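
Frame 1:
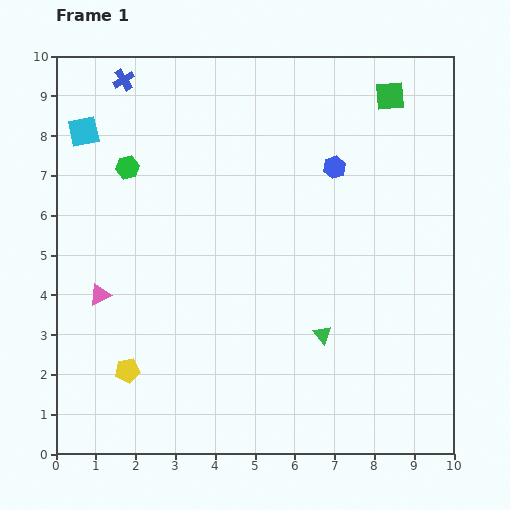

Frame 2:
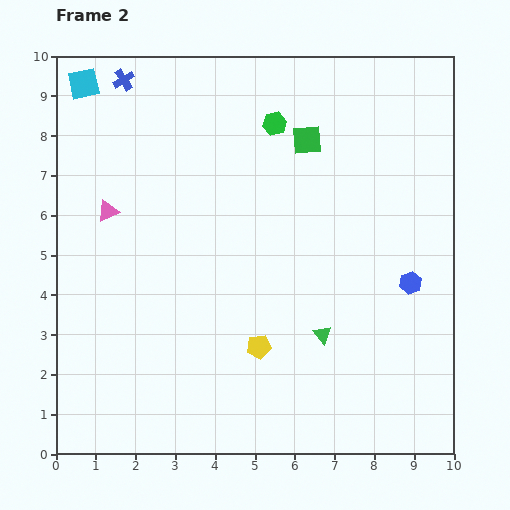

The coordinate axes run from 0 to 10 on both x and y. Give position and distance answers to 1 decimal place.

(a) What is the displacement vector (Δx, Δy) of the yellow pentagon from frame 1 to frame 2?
(3.3, 0.6)

The yellow pentagon was at (1.8, 2.1) in frame 1 and (5.1, 2.7) in frame 2.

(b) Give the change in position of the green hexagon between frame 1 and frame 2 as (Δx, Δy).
(3.7, 1.1)

The green hexagon was at (1.8, 7.2) in frame 1 and (5.5, 8.3) in frame 2.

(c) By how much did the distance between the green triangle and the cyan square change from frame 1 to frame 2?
+0.8

Distance in frame 1: 7.9. Distance in frame 2: 8.7.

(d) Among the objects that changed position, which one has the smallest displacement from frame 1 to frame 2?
the cyan square

(moved 1.2)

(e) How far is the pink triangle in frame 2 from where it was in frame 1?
2.1

The pink triangle moved from (1.1, 4.0) to (1.3, 6.1), a distance of √(0.2² + 2.1²) ≈ 2.1.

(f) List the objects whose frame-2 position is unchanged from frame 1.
the blue cross, the green triangle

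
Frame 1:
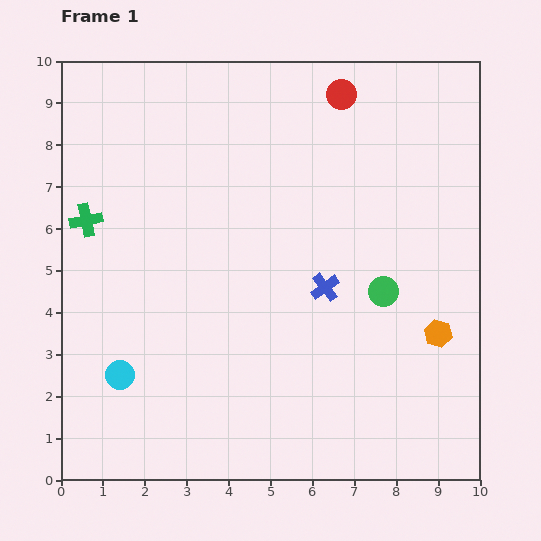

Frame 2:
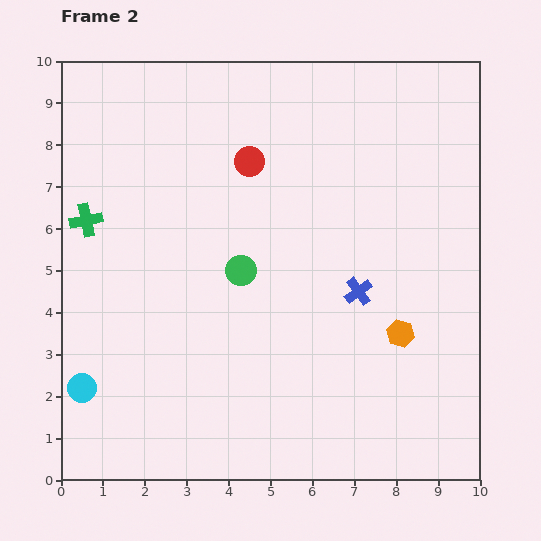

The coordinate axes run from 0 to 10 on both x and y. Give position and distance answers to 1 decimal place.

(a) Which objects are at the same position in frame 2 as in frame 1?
the green cross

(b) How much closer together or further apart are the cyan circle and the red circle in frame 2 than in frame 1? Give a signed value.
-1.8

Distance in frame 1: 8.5. Distance in frame 2: 6.7.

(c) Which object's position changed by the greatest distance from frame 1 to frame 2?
the green circle

(moved 3.4; next 2.7)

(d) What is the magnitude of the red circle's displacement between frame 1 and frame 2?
2.7

The red circle moved from (6.7, 9.2) to (4.5, 7.6), a distance of √(2.2² + 1.6²) ≈ 2.7.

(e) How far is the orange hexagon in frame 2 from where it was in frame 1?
0.9

The orange hexagon moved from (9.0, 3.5) to (8.1, 3.5), a distance of √(0.9² + 0.0²) ≈ 0.9.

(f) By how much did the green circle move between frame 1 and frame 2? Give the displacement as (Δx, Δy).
(-3.4, 0.5)

The green circle was at (7.7, 4.5) in frame 1 and (4.3, 5.0) in frame 2.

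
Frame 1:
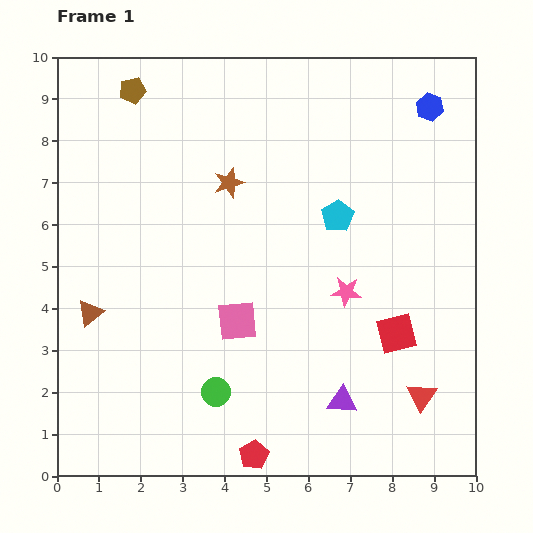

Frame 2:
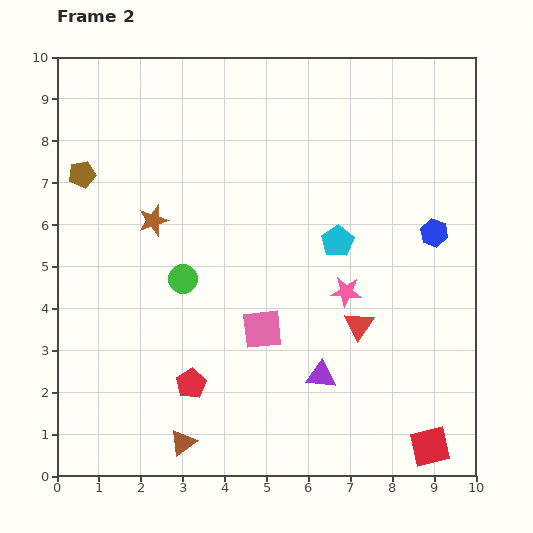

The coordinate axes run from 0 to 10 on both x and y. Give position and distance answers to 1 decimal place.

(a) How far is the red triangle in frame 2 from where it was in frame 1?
2.3

The red triangle moved from (8.7, 1.9) to (7.2, 3.6), a distance of √(1.5² + 1.7²) ≈ 2.3.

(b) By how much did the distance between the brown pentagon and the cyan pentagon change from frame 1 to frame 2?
+0.6

Distance in frame 1: 5.7. Distance in frame 2: 6.3.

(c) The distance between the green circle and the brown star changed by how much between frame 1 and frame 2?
-3.4

Distance in frame 1: 5.0. Distance in frame 2: 1.6.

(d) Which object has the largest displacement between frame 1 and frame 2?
the brown triangle

(moved 3.8; next 3.0)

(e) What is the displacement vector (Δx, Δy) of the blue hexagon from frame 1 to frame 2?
(0.1, -3.0)

The blue hexagon was at (8.9, 8.8) in frame 1 and (9.0, 5.8) in frame 2.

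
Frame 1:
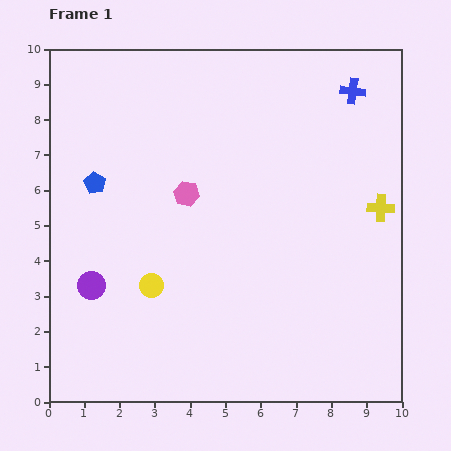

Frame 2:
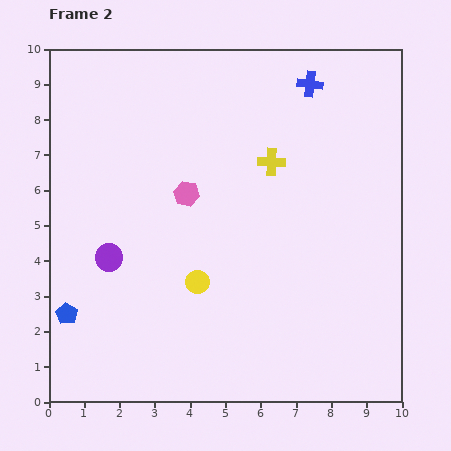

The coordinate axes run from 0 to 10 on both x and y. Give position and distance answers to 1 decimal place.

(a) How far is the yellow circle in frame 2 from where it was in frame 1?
1.3

The yellow circle moved from (2.9, 3.3) to (4.2, 3.4), a distance of √(1.3² + 0.1²) ≈ 1.3.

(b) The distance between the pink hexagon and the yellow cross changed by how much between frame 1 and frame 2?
-2.9

Distance in frame 1: 5.5. Distance in frame 2: 2.6.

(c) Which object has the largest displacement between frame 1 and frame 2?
the blue pentagon

(moved 3.8; next 3.4)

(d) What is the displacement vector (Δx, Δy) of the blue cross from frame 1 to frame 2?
(-1.2, 0.2)

The blue cross was at (8.6, 8.8) in frame 1 and (7.4, 9.0) in frame 2.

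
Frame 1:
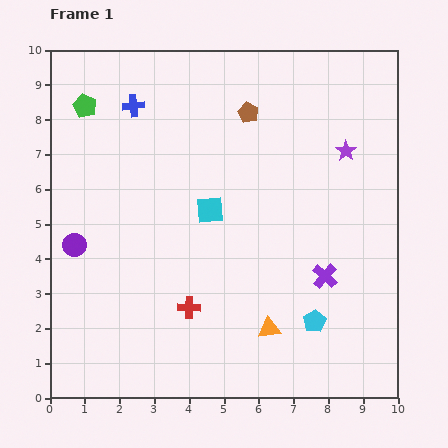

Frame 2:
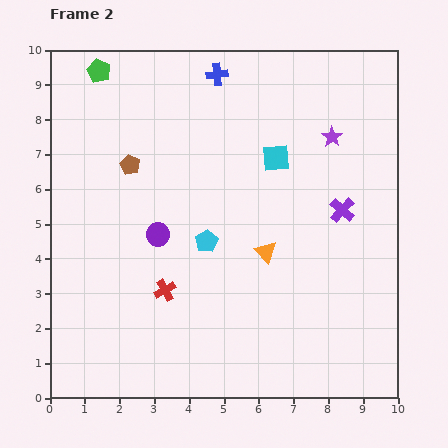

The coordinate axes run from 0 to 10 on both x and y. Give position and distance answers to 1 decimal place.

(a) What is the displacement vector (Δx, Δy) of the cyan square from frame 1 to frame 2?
(1.9, 1.5)

The cyan square was at (4.6, 5.4) in frame 1 and (6.5, 6.9) in frame 2.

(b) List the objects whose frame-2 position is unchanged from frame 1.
none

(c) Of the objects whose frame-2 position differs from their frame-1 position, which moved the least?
the purple star

(moved 0.6)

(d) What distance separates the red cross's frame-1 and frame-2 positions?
0.9

The red cross moved from (4.0, 2.6) to (3.3, 3.1), a distance of √(0.7² + 0.5²) ≈ 0.9.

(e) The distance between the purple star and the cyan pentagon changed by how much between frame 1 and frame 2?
-0.3

Distance in frame 1: 5.0. Distance in frame 2: 4.7.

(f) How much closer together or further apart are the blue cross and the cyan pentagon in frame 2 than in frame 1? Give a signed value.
-3.3

Distance in frame 1: 8.1. Distance in frame 2: 4.8.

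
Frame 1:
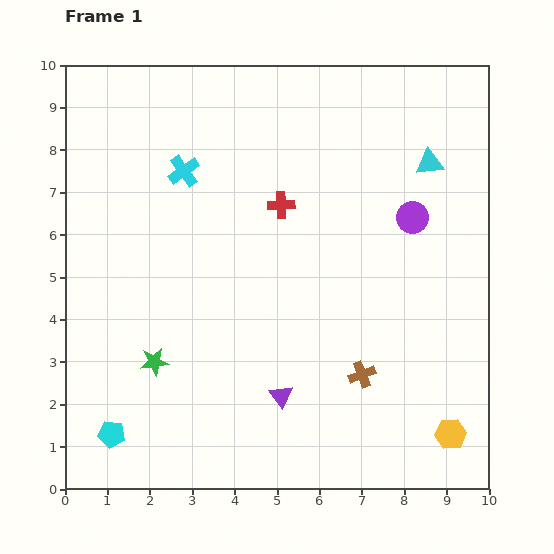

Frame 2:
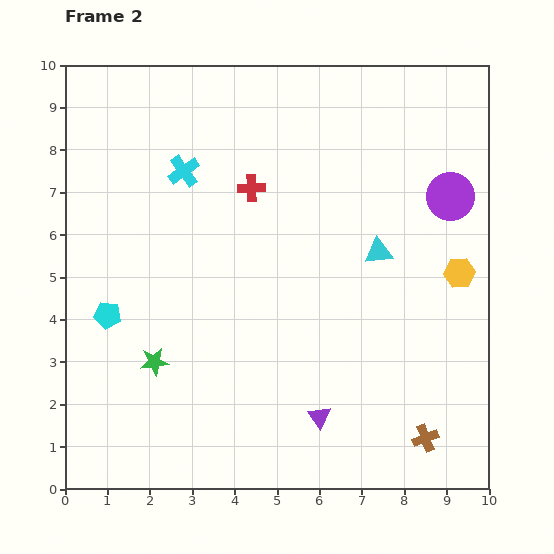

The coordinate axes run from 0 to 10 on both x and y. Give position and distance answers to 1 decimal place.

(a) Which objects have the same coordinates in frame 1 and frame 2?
the green star, the cyan cross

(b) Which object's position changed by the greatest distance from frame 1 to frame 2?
the yellow hexagon

(moved 3.8; next 2.8)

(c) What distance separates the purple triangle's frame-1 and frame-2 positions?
1.0

The purple triangle moved from (5.1, 2.2) to (6.0, 1.7), a distance of √(0.9² + 0.5²) ≈ 1.0.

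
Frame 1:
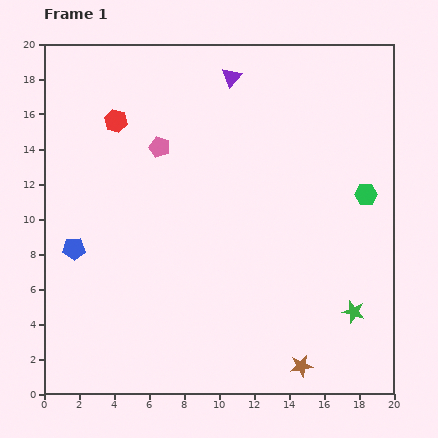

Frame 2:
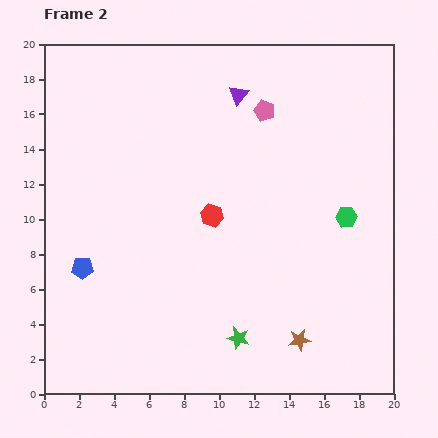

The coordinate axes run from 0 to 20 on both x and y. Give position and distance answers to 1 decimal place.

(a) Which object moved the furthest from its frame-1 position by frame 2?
the red hexagon

(moved 7.7; next 6.8)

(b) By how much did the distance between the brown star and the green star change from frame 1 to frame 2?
-0.8

Distance in frame 1: 4.3. Distance in frame 2: 3.5.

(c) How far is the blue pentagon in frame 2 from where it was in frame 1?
1.2

The blue pentagon moved from (1.7, 8.3) to (2.2, 7.2), a distance of √(0.5² + 1.1²) ≈ 1.2.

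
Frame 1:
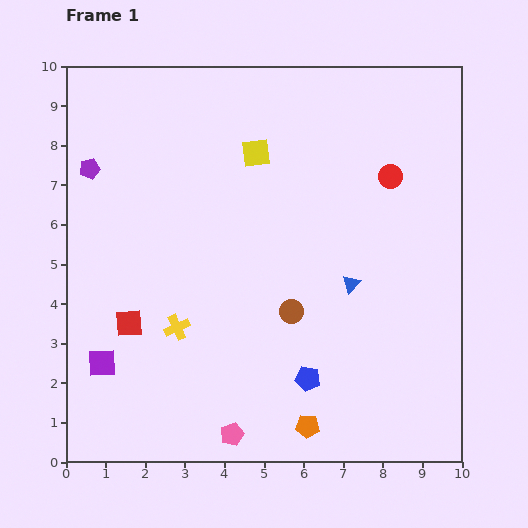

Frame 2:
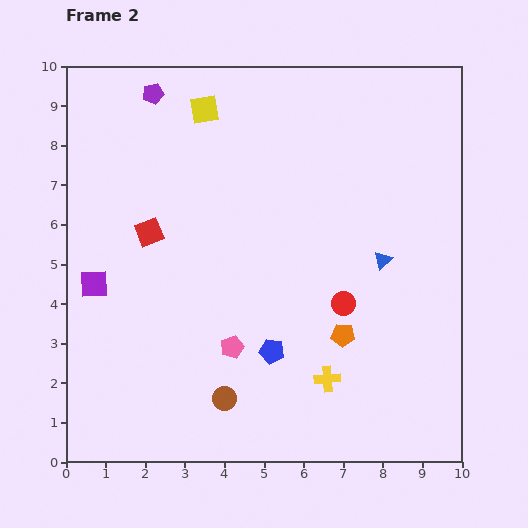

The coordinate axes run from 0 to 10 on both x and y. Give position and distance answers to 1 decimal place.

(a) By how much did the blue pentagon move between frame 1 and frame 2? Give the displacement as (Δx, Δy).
(-0.9, 0.7)

The blue pentagon was at (6.1, 2.1) in frame 1 and (5.2, 2.8) in frame 2.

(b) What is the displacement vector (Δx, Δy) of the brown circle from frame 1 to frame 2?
(-1.7, -2.2)

The brown circle was at (5.7, 3.8) in frame 1 and (4.0, 1.6) in frame 2.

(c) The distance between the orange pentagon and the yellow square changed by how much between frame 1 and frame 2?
-0.3

Distance in frame 1: 7.0. Distance in frame 2: 6.7.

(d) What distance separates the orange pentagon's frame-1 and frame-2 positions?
2.5

The orange pentagon moved from (6.1, 0.9) to (7.0, 3.2), a distance of √(0.9² + 2.3²) ≈ 2.5.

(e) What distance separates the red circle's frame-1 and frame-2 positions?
3.4

The red circle moved from (8.2, 7.2) to (7.0, 4.0), a distance of √(1.2² + 3.2²) ≈ 3.4.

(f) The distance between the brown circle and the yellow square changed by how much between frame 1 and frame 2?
+3.2

Distance in frame 1: 4.1. Distance in frame 2: 7.3.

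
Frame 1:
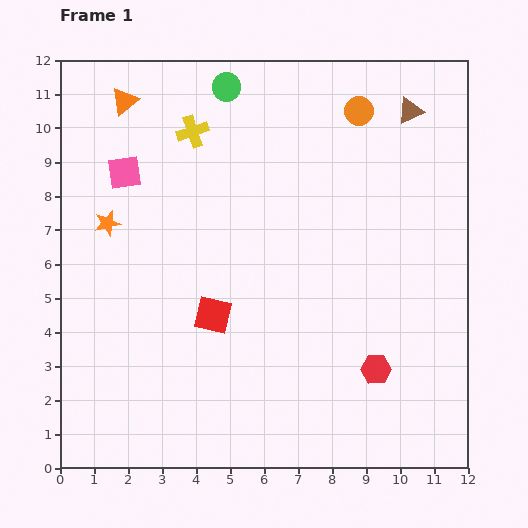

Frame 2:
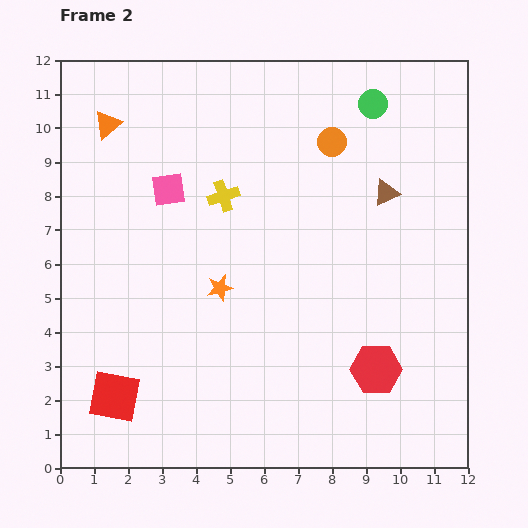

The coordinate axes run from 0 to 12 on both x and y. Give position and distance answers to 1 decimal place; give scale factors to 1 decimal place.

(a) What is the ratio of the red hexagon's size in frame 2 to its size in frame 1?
1.7×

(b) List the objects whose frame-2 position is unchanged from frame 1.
the red hexagon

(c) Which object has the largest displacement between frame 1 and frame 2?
the green circle

(moved 4.3; next 3.8)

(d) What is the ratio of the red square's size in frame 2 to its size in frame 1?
1.4×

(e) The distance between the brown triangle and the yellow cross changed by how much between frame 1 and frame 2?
-1.6

Distance in frame 1: 6.4. Distance in frame 2: 4.8.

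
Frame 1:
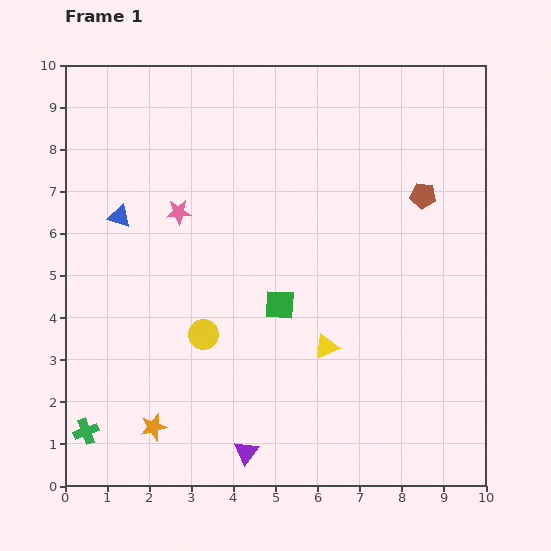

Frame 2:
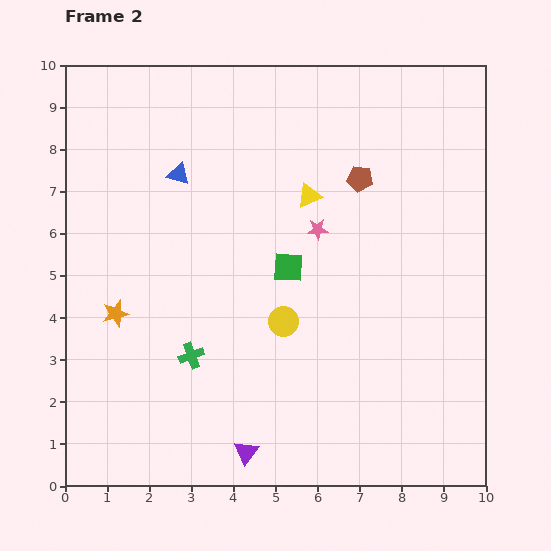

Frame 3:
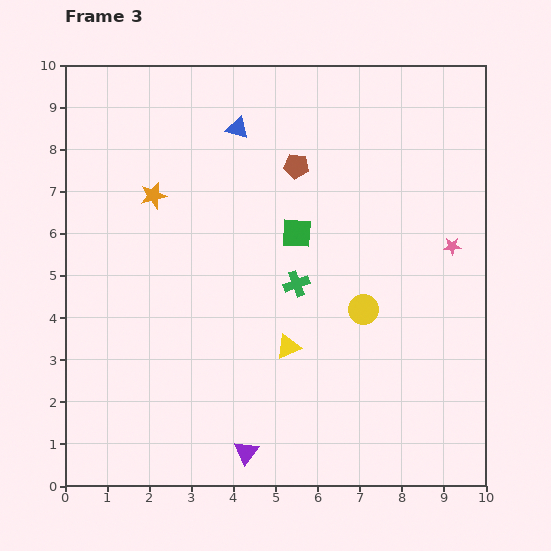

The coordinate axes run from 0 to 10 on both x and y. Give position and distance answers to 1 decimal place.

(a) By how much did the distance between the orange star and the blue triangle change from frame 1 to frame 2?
-1.5

Distance in frame 1: 5.1. Distance in frame 2: 3.6.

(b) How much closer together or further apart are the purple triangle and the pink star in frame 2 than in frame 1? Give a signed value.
-0.3

Distance in frame 1: 5.9. Distance in frame 2: 5.6.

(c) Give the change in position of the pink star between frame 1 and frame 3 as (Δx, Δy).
(6.5, -0.8)

The pink star was at (2.7, 6.5) in frame 1 and (9.2, 5.7) in frame 3.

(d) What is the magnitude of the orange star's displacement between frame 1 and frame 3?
5.5

The orange star moved from (2.1, 1.4) to (2.1, 6.9), a distance of √(0.0² + 5.5²) ≈ 5.5.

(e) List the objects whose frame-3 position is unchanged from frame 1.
the purple triangle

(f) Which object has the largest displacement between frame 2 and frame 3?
the yellow triangle

(moved 3.6; next 3.2)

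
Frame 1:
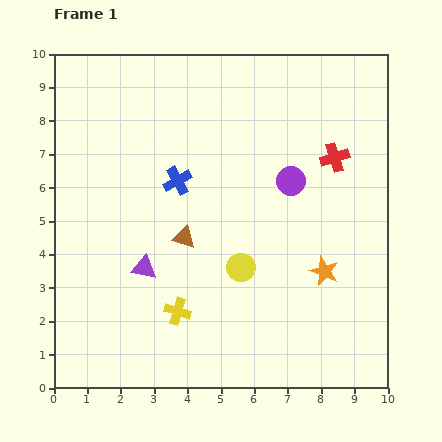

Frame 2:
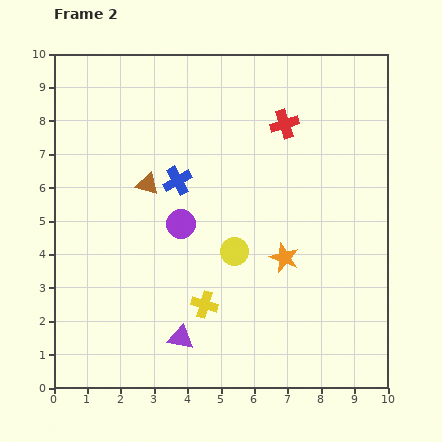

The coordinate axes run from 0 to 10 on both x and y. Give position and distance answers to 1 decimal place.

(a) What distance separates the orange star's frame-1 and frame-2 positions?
1.3

The orange star moved from (8.1, 3.5) to (6.9, 3.9), a distance of √(1.2² + 0.4²) ≈ 1.3.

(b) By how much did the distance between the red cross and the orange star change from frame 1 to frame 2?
+0.6

Distance in frame 1: 3.4. Distance in frame 2: 4.0.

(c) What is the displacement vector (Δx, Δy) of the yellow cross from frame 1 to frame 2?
(0.8, 0.2)

The yellow cross was at (3.7, 2.3) in frame 1 and (4.5, 2.5) in frame 2.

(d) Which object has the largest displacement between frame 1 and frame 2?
the purple circle

(moved 3.5; next 2.4)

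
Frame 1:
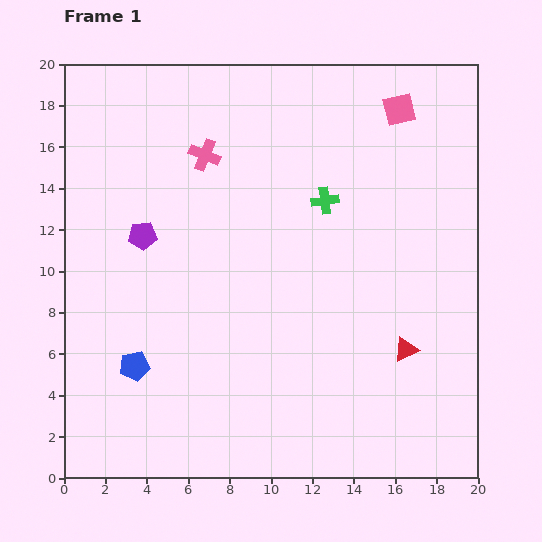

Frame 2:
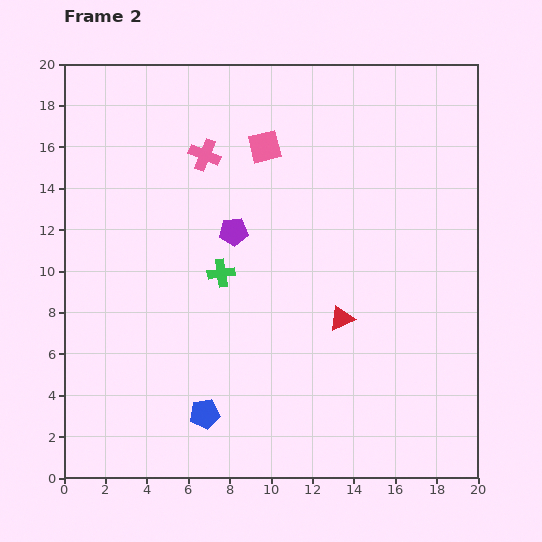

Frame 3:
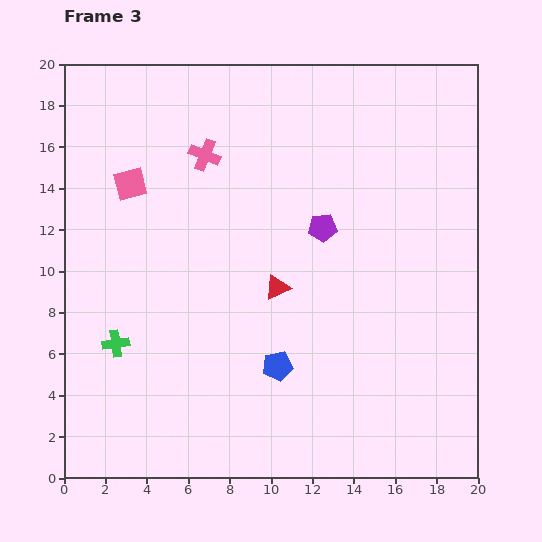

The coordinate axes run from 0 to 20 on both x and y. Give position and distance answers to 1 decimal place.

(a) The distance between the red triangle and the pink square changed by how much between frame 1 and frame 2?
-2.5

Distance in frame 1: 11.6. Distance in frame 2: 9.1.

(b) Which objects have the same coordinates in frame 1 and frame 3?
the pink cross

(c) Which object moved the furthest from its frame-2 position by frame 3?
the pink square

(moved 6.7; next 6.1)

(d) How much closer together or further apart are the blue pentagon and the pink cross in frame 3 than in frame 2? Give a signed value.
-1.7

Distance in frame 2: 12.5. Distance in frame 3: 10.8.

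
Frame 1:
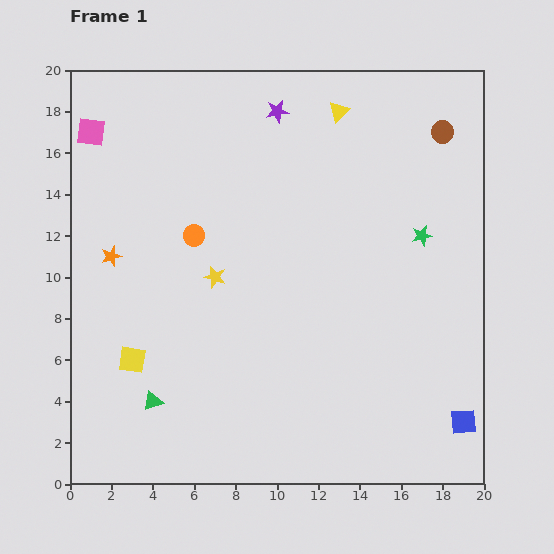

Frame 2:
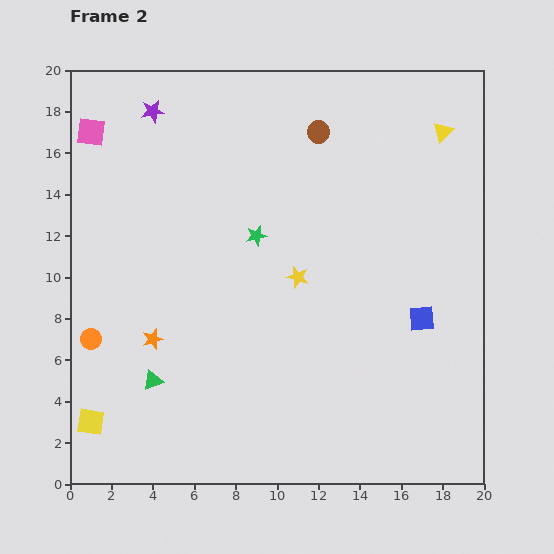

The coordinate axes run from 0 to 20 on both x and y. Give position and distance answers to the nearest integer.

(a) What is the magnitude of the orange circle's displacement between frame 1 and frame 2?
7

The orange circle moved from (6, 12) to (1, 7), a distance of √(5² + 5²) ≈ 7.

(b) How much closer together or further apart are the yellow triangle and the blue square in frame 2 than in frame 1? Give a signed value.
-7

Distance in frame 1: 16. Distance in frame 2: 9.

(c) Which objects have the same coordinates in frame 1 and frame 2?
the pink square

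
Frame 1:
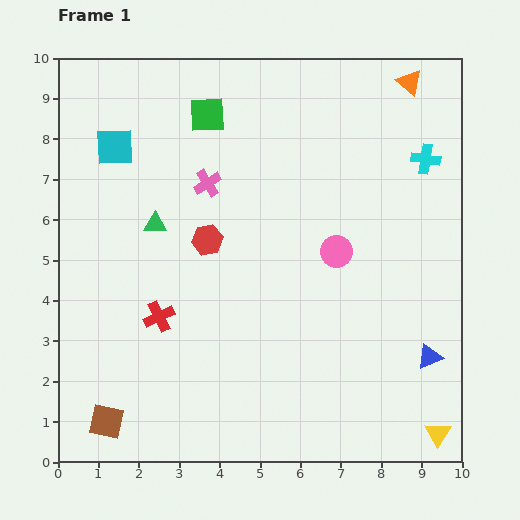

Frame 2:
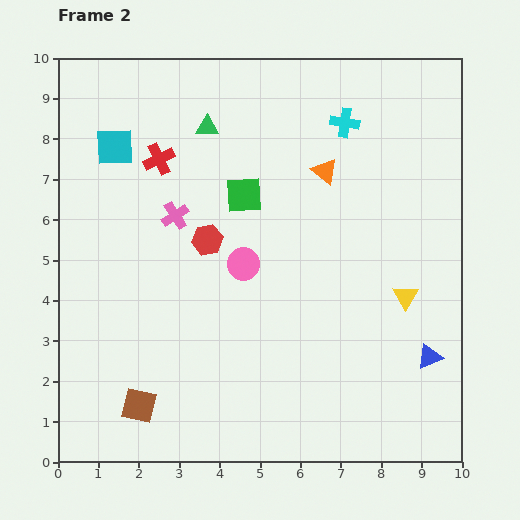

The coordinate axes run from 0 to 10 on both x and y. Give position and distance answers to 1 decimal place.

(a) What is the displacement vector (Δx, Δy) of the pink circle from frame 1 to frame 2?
(-2.3, -0.3)

The pink circle was at (6.9, 5.2) in frame 1 and (4.6, 4.9) in frame 2.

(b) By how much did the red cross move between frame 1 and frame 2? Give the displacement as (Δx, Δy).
(0.0, 3.9)

The red cross was at (2.5, 3.6) in frame 1 and (2.5, 7.5) in frame 2.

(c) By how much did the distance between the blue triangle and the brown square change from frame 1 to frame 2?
-0.9

Distance in frame 1: 8.2. Distance in frame 2: 7.3.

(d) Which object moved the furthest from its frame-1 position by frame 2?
the red cross

(moved 3.9; next 3.5)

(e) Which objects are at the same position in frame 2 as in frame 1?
the cyan square, the blue triangle, the red hexagon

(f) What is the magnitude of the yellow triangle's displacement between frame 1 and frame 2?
3.5

The yellow triangle moved from (9.4, 0.7) to (8.6, 4.1), a distance of √(0.8² + 3.4²) ≈ 3.5.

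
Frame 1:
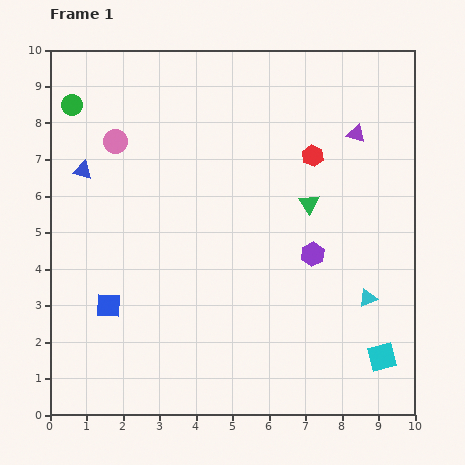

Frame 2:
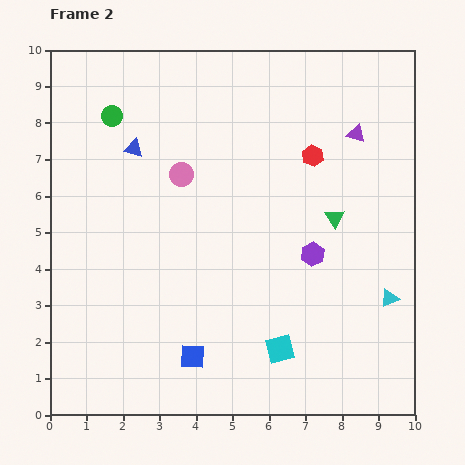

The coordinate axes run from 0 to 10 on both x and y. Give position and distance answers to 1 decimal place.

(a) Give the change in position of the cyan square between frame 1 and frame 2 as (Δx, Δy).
(-2.8, 0.2)

The cyan square was at (9.1, 1.6) in frame 1 and (6.3, 1.8) in frame 2.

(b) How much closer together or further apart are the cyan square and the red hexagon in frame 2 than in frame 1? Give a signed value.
-0.4

Distance in frame 1: 5.8. Distance in frame 2: 5.4.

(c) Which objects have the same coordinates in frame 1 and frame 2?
the purple triangle, the red hexagon, the purple hexagon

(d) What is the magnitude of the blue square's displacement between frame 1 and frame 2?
2.7

The blue square moved from (1.6, 3.0) to (3.9, 1.6), a distance of √(2.3² + 1.4²) ≈ 2.7.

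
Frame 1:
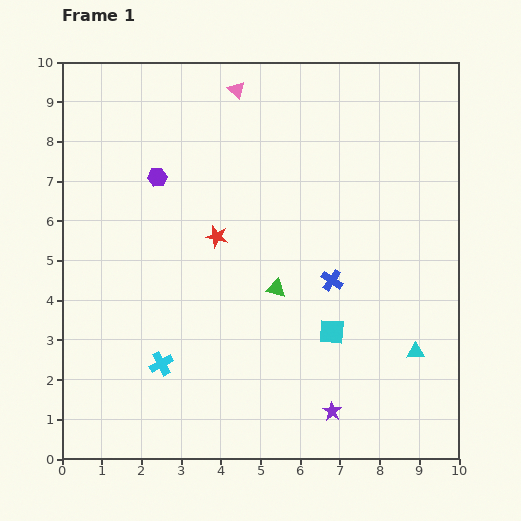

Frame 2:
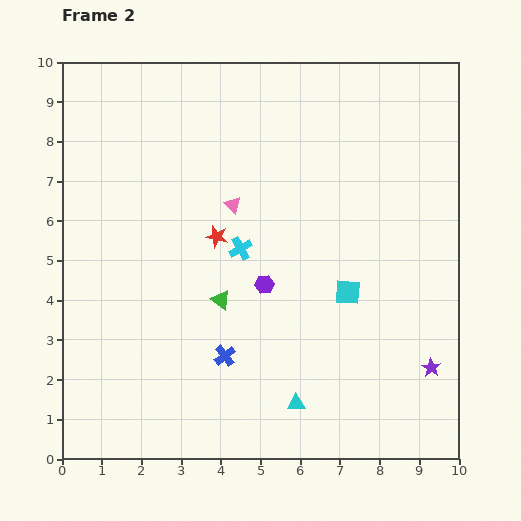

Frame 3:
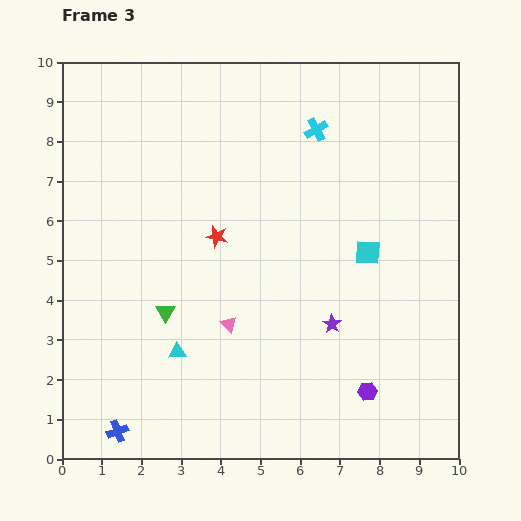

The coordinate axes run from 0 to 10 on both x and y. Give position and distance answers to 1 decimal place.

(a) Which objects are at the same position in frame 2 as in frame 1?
the red star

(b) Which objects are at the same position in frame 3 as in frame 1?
the red star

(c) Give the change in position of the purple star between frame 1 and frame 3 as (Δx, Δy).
(0.0, 2.2)

The purple star was at (6.8, 1.2) in frame 1 and (6.8, 3.4) in frame 3.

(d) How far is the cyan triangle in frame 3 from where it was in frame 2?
3.3

The cyan triangle moved from (5.9, 1.4) to (2.9, 2.7), a distance of √(3.0² + 1.3²) ≈ 3.3.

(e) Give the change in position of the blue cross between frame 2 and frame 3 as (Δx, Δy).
(-2.7, -1.9)

The blue cross was at (4.1, 2.6) in frame 2 and (1.4, 0.7) in frame 3.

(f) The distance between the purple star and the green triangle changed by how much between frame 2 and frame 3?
-1.4

Distance in frame 2: 5.6. Distance in frame 3: 4.2.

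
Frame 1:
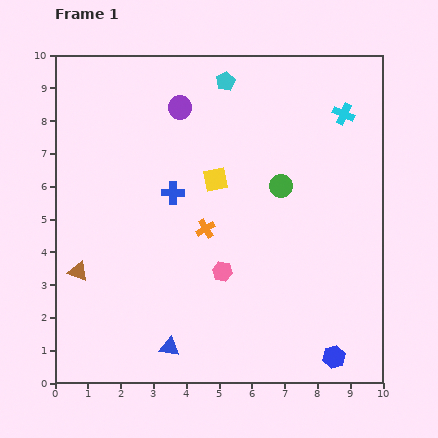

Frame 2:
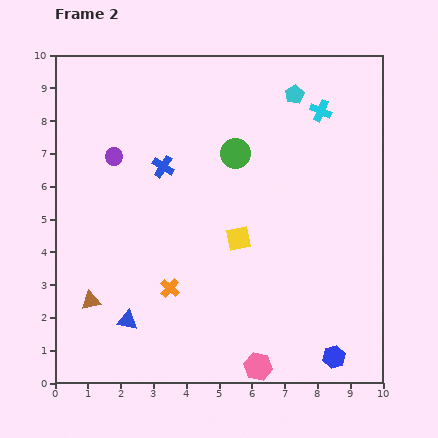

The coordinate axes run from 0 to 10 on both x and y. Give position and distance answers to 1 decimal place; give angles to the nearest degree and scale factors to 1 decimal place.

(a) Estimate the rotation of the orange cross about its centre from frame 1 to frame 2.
18° counter-clockwise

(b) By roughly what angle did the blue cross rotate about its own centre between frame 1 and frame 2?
31° clockwise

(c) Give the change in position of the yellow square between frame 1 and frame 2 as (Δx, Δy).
(0.7, -1.8)

The yellow square was at (4.9, 6.2) in frame 1 and (5.6, 4.4) in frame 2.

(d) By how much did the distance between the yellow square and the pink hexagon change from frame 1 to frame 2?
+1.1

Distance in frame 1: 2.8. Distance in frame 2: 3.9.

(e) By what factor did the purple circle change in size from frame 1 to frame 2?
0.8×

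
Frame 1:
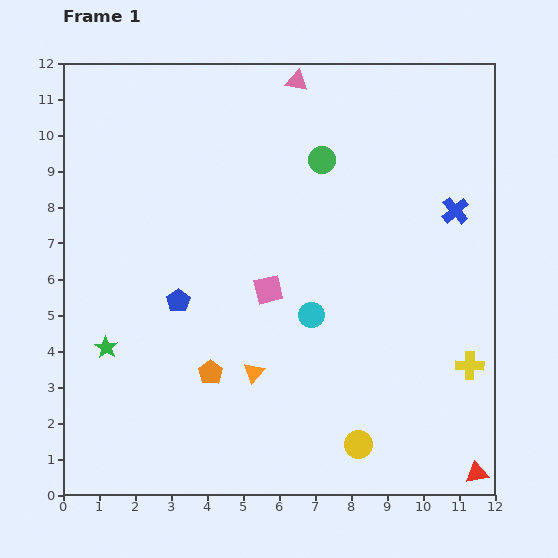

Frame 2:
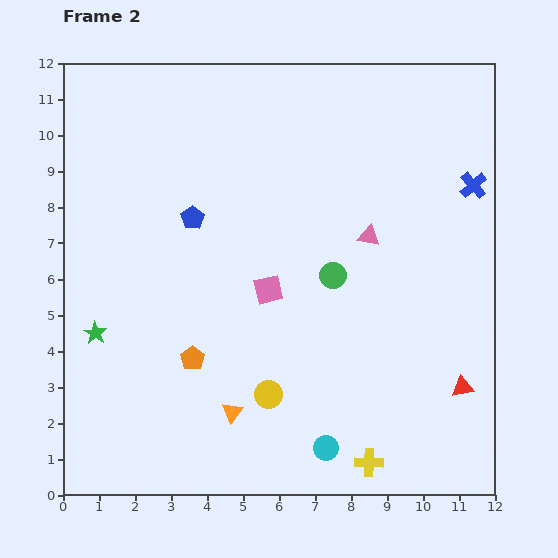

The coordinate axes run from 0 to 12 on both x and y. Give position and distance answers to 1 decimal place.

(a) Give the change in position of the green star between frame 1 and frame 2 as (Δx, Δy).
(-0.3, 0.4)

The green star was at (1.2, 4.1) in frame 1 and (0.9, 4.5) in frame 2.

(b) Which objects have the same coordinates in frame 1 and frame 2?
the pink square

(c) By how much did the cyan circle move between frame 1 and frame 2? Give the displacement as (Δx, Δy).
(0.4, -3.7)

The cyan circle was at (6.9, 5.0) in frame 1 and (7.3, 1.3) in frame 2.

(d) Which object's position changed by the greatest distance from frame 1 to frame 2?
the pink triangle

(moved 4.7; next 3.9)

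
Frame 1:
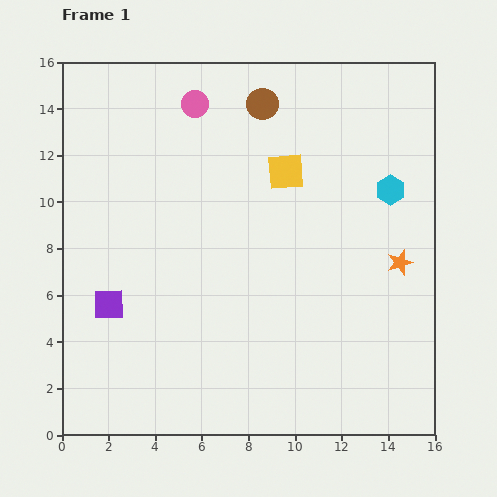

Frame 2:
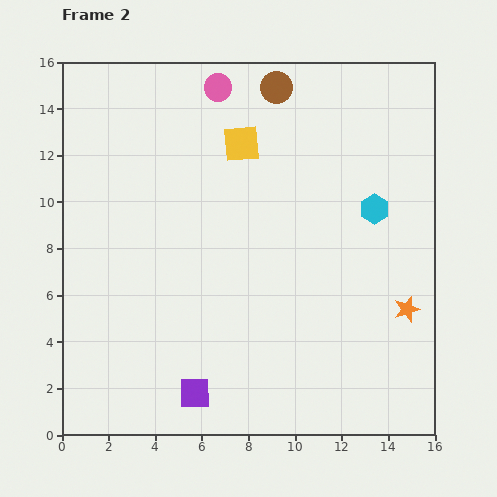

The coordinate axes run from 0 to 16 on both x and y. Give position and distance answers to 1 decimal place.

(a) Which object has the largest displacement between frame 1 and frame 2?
the purple square

(moved 5.3; next 2.2)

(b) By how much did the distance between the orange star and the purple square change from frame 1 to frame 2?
-2.8

Distance in frame 1: 12.6. Distance in frame 2: 9.8.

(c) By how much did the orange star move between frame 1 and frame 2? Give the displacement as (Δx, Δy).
(0.3, -2.0)

The orange star was at (14.5, 7.4) in frame 1 and (14.8, 5.4) in frame 2.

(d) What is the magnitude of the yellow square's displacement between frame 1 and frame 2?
2.2

The yellow square moved from (9.6, 11.3) to (7.7, 12.5), a distance of √(1.9² + 1.2²) ≈ 2.2.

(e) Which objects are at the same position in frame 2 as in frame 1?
none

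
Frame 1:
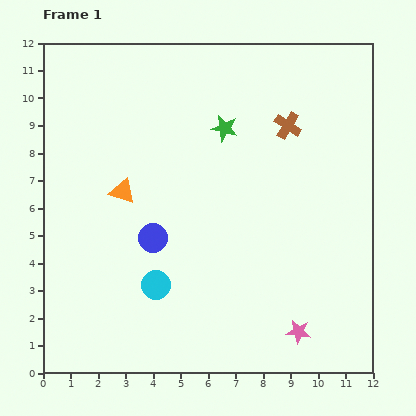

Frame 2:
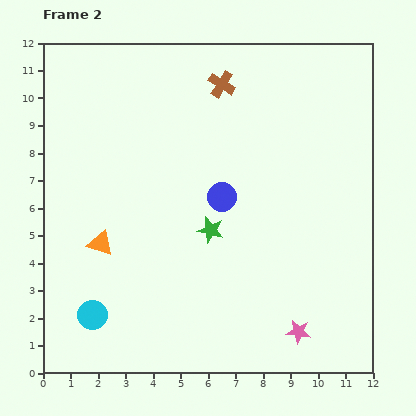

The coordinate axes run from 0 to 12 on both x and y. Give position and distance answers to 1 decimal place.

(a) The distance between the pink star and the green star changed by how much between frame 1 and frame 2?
-3.0

Distance in frame 1: 7.9. Distance in frame 2: 4.9.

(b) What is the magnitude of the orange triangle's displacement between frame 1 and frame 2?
2.1

The orange triangle moved from (2.9, 6.6) to (2.1, 4.7), a distance of √(0.8² + 1.9²) ≈ 2.1.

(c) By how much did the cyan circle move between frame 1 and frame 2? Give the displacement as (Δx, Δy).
(-2.3, -1.1)

The cyan circle was at (4.1, 3.2) in frame 1 and (1.8, 2.1) in frame 2.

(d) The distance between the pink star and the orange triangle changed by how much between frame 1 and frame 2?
-0.3

Distance in frame 1: 8.2. Distance in frame 2: 7.9.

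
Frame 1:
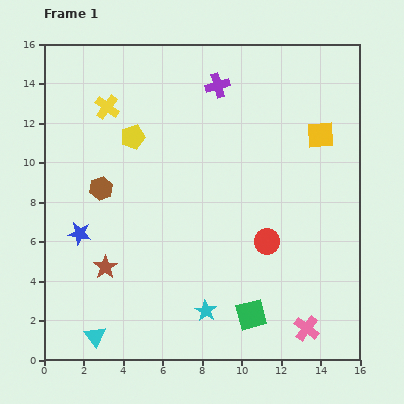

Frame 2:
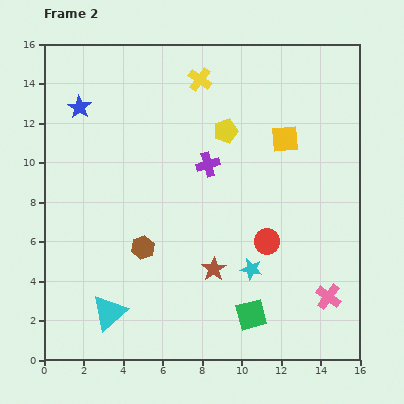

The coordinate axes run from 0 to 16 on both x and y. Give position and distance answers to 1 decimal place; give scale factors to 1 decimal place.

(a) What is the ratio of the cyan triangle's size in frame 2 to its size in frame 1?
1.7×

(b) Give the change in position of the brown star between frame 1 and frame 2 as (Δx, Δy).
(5.5, -0.1)

The brown star was at (3.1, 4.7) in frame 1 and (8.6, 4.6) in frame 2.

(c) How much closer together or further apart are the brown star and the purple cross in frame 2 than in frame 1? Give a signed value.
-5.5

Distance in frame 1: 10.8. Distance in frame 2: 5.3.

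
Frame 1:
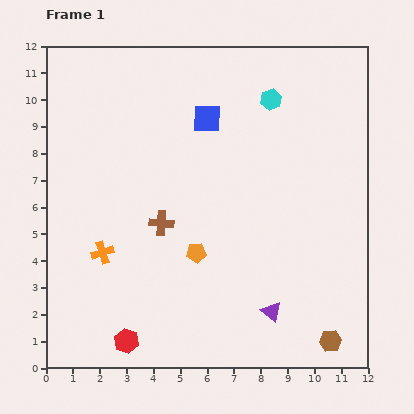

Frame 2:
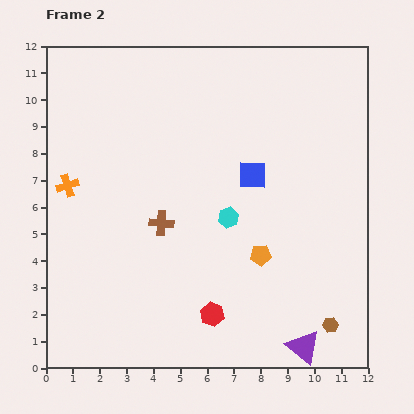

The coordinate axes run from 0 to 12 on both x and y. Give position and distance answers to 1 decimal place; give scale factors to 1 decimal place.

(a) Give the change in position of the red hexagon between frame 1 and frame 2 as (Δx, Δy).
(3.2, 1.0)

The red hexagon was at (3.0, 1.0) in frame 1 and (6.2, 2.0) in frame 2.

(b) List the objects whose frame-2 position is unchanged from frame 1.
the brown cross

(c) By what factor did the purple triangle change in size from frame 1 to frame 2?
1.6×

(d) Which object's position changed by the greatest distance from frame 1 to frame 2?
the cyan hexagon

(moved 4.7; next 3.4)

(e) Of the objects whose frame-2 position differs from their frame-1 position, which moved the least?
the brown hexagon

(moved 0.6)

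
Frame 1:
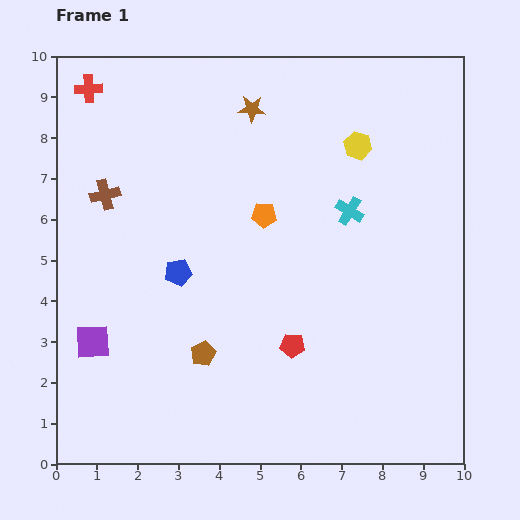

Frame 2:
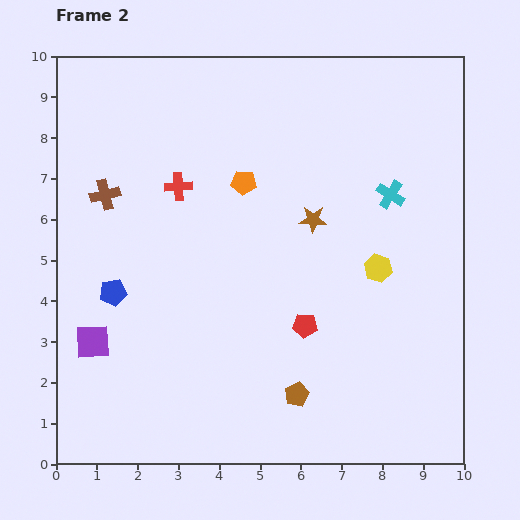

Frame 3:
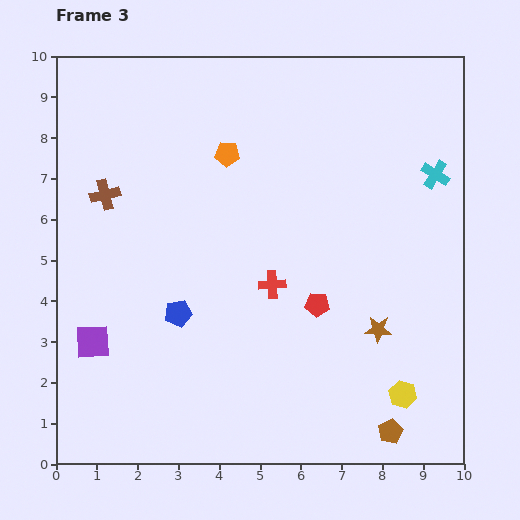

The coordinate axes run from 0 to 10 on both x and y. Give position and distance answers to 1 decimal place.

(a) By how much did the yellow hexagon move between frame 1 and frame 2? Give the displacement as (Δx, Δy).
(0.5, -3.0)

The yellow hexagon was at (7.4, 7.8) in frame 1 and (7.9, 4.8) in frame 2.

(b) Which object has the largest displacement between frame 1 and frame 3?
the red cross

(moved 6.6; next 6.2)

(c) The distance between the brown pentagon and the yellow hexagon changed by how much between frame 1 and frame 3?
-5.5

Distance in frame 1: 6.4. Distance in frame 3: 0.9.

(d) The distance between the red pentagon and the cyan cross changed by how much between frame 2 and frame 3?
+0.5

Distance in frame 2: 3.8. Distance in frame 3: 4.3.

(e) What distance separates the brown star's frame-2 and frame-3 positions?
3.1

The brown star moved from (6.3, 6.0) to (7.9, 3.3), a distance of √(1.6² + 2.7²) ≈ 3.1.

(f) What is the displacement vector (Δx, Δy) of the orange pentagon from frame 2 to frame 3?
(-0.4, 0.7)

The orange pentagon was at (4.6, 6.9) in frame 2 and (4.2, 7.6) in frame 3.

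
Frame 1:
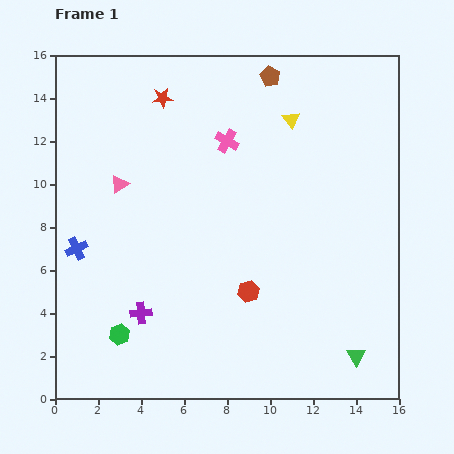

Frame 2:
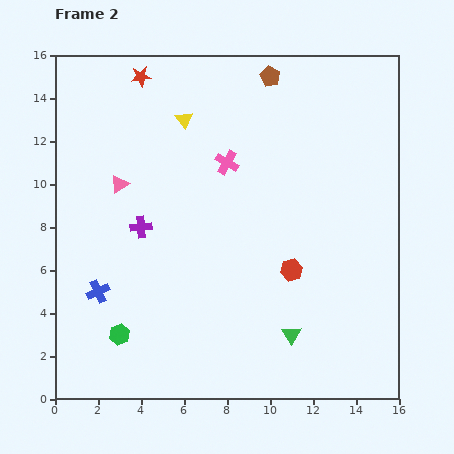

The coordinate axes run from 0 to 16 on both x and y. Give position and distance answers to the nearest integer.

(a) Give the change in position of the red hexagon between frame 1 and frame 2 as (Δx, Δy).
(2, 1)

The red hexagon was at (9, 5) in frame 1 and (11, 6) in frame 2.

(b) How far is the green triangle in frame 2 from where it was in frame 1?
3

The green triangle moved from (14, 2) to (11, 3), a distance of √(3² + 1²) ≈ 3.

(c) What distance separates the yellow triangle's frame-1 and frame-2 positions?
5

The yellow triangle moved from (11, 13) to (6, 13), a distance of √(5² + 0²) ≈ 5.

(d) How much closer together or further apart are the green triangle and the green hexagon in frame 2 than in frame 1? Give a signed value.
-3

Distance in frame 1: 11. Distance in frame 2: 8.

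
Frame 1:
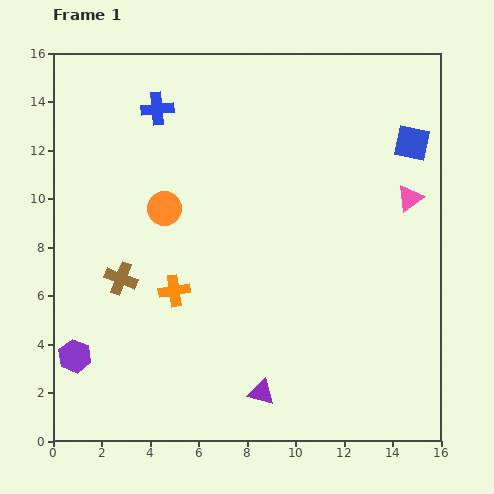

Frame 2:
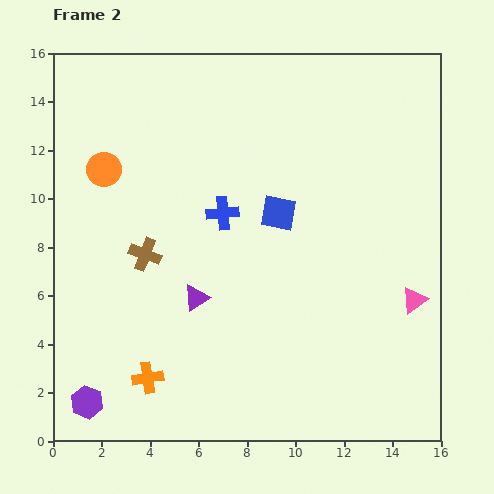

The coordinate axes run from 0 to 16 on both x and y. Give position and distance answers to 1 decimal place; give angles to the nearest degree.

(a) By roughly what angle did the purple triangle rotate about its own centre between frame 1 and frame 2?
47° counter-clockwise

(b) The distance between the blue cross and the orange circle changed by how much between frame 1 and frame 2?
+1.1

Distance in frame 1: 4.1. Distance in frame 2: 5.2.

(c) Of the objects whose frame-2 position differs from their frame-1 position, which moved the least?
the brown cross

(moved 1.4)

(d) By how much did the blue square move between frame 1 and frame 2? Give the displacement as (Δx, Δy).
(-5.5, -2.9)

The blue square was at (14.8, 12.3) in frame 1 and (9.3, 9.4) in frame 2.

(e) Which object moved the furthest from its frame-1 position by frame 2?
the blue square

(moved 6.2; next 5.1)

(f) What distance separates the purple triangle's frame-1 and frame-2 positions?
4.7

The purple triangle moved from (8.6, 2.0) to (5.9, 5.9), a distance of √(2.7² + 3.9²) ≈ 4.7.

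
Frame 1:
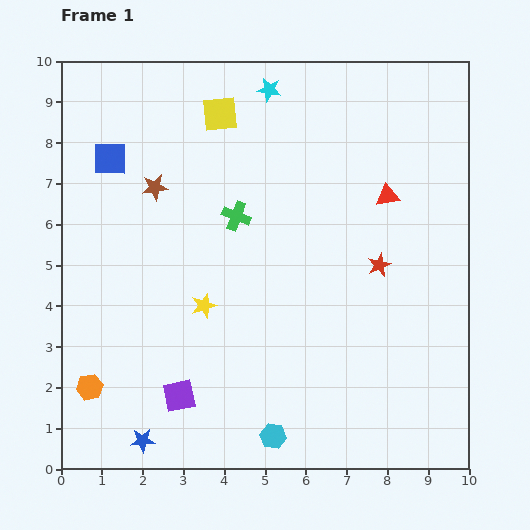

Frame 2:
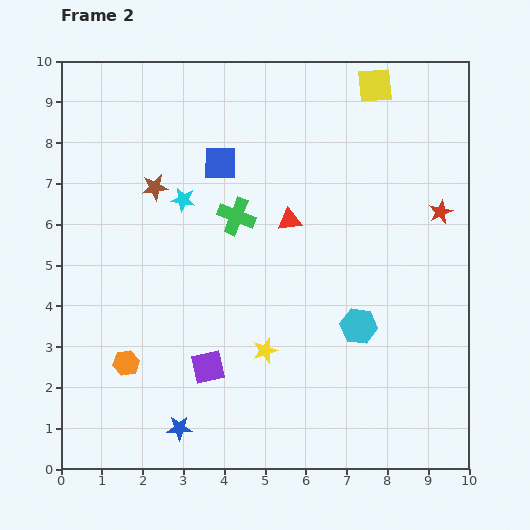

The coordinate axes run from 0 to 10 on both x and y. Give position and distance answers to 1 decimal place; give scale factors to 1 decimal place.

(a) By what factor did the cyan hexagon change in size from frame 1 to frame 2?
1.4×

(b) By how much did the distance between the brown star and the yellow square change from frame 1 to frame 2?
+3.6

Distance in frame 1: 2.4. Distance in frame 2: 6.0.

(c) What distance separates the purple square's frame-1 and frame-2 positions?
1.0

The purple square moved from (2.9, 1.8) to (3.6, 2.5), a distance of √(0.7² + 0.7²) ≈ 1.0.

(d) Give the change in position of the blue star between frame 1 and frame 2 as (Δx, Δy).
(0.9, 0.3)

The blue star was at (2.0, 0.7) in frame 1 and (2.9, 1.0) in frame 2.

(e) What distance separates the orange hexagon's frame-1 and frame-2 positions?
1.1

The orange hexagon moved from (0.7, 2.0) to (1.6, 2.6), a distance of √(0.9² + 0.6²) ≈ 1.1.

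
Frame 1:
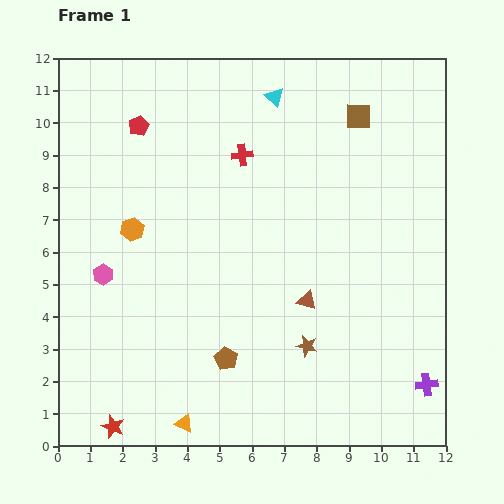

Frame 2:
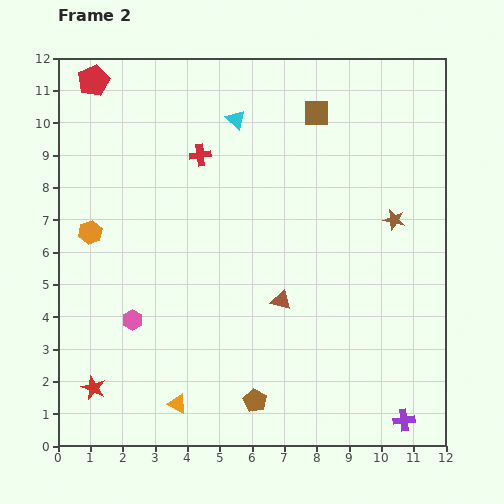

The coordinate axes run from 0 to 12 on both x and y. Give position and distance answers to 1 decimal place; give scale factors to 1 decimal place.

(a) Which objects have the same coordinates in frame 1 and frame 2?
none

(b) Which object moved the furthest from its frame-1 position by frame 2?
the brown star

(moved 4.7; next 2.0)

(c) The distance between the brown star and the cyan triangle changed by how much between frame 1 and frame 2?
-2.0

Distance in frame 1: 7.8. Distance in frame 2: 5.8.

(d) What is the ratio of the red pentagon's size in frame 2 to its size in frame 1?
1.5×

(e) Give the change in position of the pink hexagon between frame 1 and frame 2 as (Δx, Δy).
(0.9, -1.4)

The pink hexagon was at (1.4, 5.3) in frame 1 and (2.3, 3.9) in frame 2.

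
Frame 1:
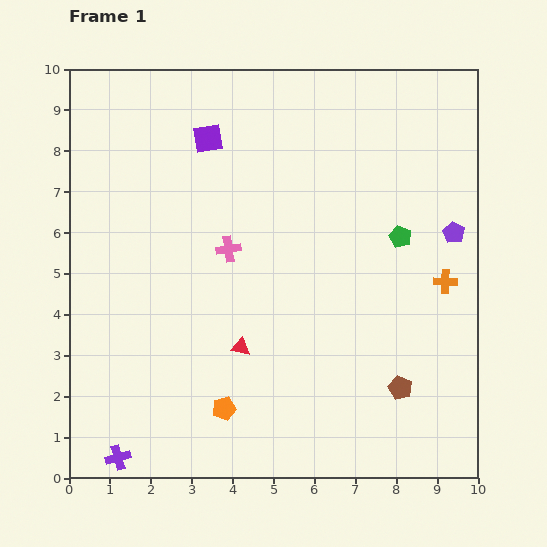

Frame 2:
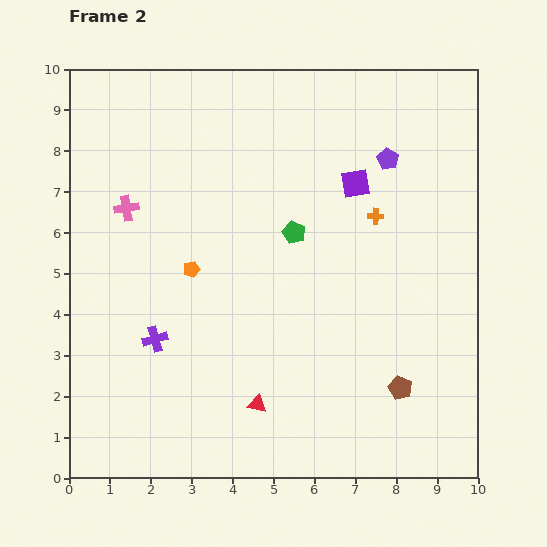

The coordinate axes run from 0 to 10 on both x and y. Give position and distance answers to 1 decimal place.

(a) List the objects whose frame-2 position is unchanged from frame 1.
the brown pentagon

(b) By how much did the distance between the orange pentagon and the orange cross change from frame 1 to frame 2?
-1.5

Distance in frame 1: 6.2. Distance in frame 2: 4.7.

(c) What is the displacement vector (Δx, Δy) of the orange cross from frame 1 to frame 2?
(-1.7, 1.6)

The orange cross was at (9.2, 4.8) in frame 1 and (7.5, 6.4) in frame 2.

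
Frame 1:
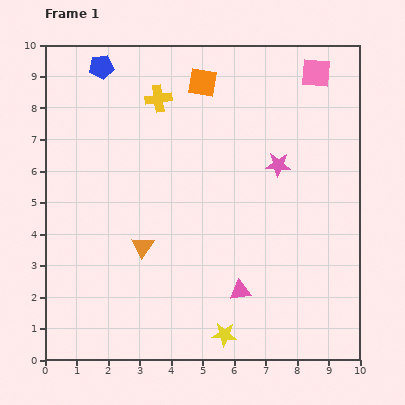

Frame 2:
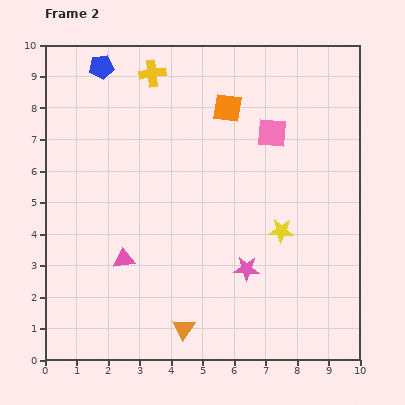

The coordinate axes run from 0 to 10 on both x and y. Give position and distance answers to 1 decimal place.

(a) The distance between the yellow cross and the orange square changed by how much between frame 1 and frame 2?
+1.1

Distance in frame 1: 1.5. Distance in frame 2: 2.6.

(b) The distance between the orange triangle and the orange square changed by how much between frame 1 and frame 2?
+1.6

Distance in frame 1: 5.5. Distance in frame 2: 7.1.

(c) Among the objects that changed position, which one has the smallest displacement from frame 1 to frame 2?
the yellow cross

(moved 0.8)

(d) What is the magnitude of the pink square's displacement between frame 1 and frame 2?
2.4

The pink square moved from (8.6, 9.1) to (7.2, 7.2), a distance of √(1.4² + 1.9²) ≈ 2.4.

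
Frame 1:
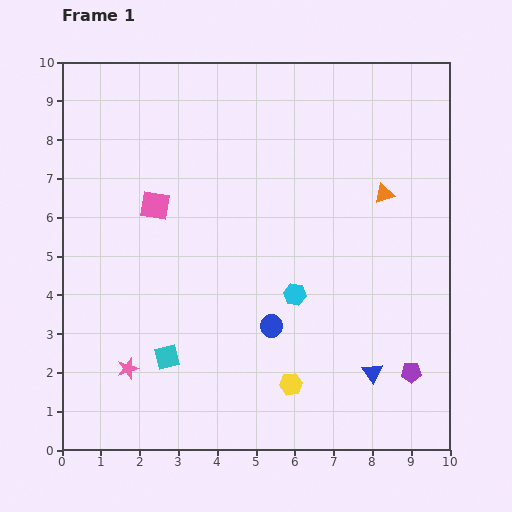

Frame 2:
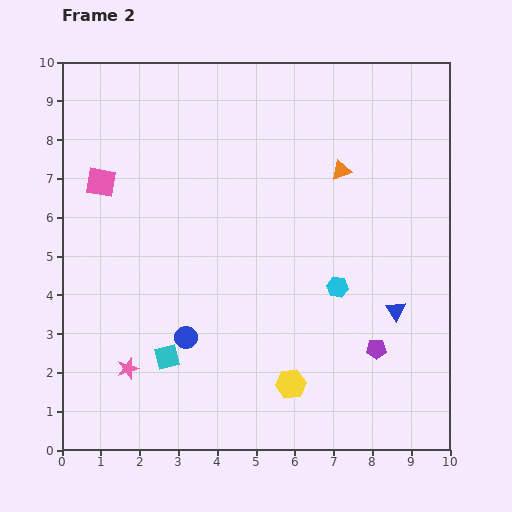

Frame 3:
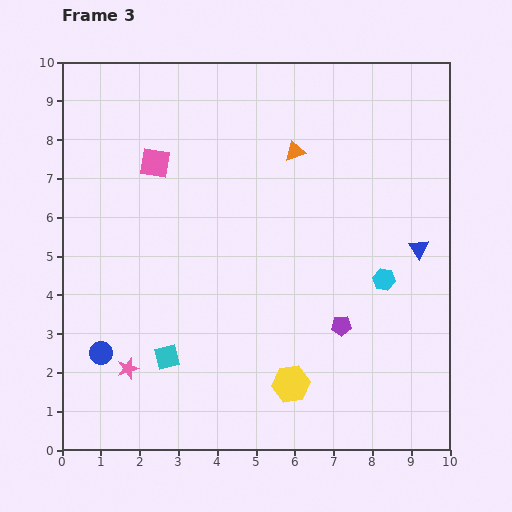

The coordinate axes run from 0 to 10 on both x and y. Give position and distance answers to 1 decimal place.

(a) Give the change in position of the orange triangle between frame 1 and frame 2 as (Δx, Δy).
(-1.1, 0.6)

The orange triangle was at (8.3, 6.6) in frame 1 and (7.2, 7.2) in frame 2.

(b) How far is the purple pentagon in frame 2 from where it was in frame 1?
1.1

The purple pentagon moved from (9.0, 2.0) to (8.1, 2.6), a distance of √(0.9² + 0.6²) ≈ 1.1.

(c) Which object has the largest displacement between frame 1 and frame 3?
the blue circle

(moved 4.5; next 3.4)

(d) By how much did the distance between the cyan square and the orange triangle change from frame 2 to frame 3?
-0.4

Distance in frame 2: 6.6. Distance in frame 3: 6.2.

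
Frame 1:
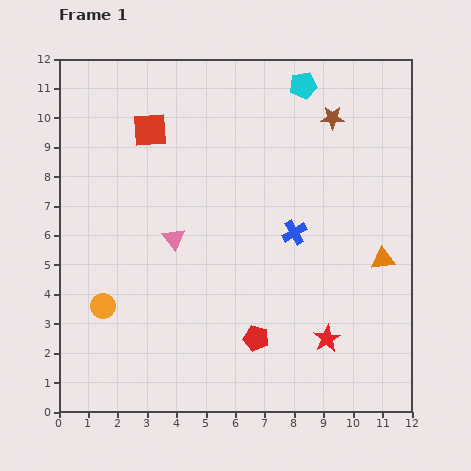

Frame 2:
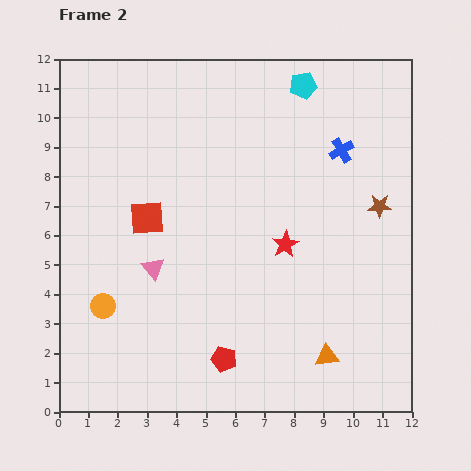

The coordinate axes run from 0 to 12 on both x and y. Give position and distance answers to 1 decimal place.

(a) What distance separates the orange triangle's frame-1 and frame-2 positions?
3.8

The orange triangle moved from (11.0, 5.2) to (9.1, 1.9), a distance of √(1.9² + 3.3²) ≈ 3.8.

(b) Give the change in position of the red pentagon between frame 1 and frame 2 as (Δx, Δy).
(-1.1, -0.7)

The red pentagon was at (6.7, 2.5) in frame 1 and (5.6, 1.8) in frame 2.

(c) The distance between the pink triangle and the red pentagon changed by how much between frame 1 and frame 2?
-0.5

Distance in frame 1: 4.4. Distance in frame 2: 3.9.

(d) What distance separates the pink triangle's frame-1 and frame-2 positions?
1.2

The pink triangle moved from (3.9, 5.9) to (3.2, 4.9), a distance of √(0.7² + 1.0²) ≈ 1.2.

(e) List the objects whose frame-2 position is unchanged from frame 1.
the orange circle, the cyan pentagon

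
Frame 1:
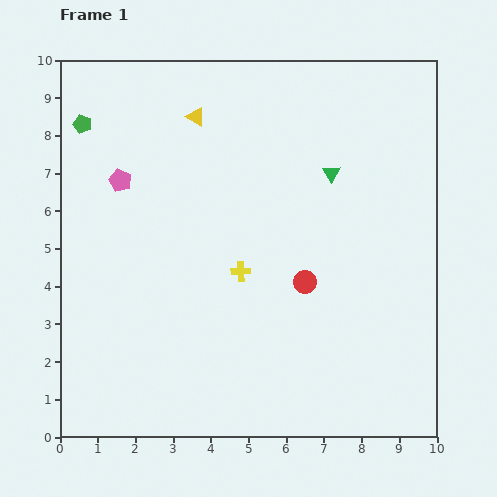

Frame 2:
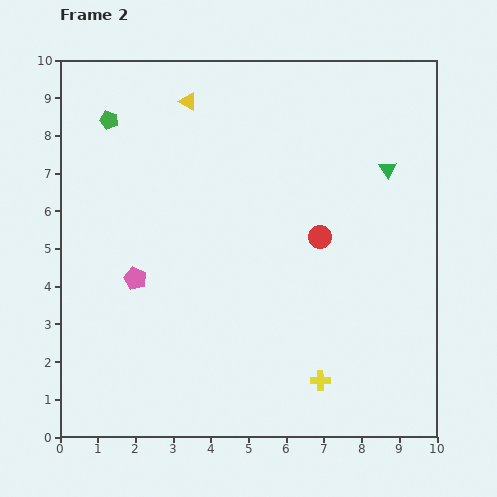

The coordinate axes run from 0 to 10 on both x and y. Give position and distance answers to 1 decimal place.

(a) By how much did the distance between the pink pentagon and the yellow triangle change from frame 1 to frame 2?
+2.3

Distance in frame 1: 2.6. Distance in frame 2: 4.9.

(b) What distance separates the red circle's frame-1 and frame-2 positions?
1.3

The red circle moved from (6.5, 4.1) to (6.9, 5.3), a distance of √(0.4² + 1.2²) ≈ 1.3.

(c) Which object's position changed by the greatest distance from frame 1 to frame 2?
the yellow cross

(moved 3.6; next 2.6)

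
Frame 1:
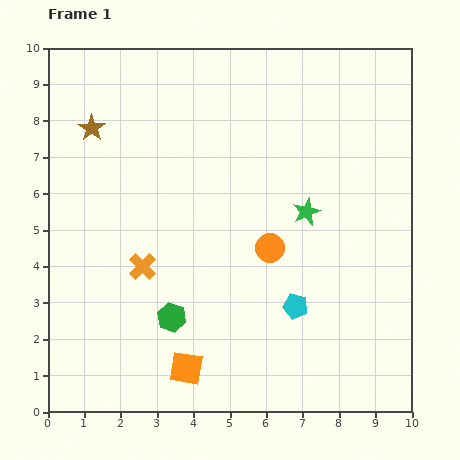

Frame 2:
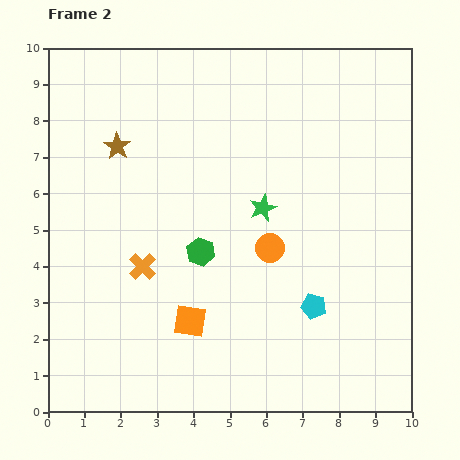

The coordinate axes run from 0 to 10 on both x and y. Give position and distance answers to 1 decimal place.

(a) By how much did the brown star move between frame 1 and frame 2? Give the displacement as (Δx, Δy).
(0.7, -0.5)

The brown star was at (1.2, 7.8) in frame 1 and (1.9, 7.3) in frame 2.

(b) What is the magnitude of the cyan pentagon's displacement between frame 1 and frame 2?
0.5

The cyan pentagon moved from (6.8, 2.9) to (7.3, 2.9), a distance of √(0.5² + 0.0²) ≈ 0.5.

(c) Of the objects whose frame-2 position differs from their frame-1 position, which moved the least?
the cyan pentagon

(moved 0.5)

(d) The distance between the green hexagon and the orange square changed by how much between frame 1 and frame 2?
+0.4

Distance in frame 1: 1.5. Distance in frame 2: 1.9.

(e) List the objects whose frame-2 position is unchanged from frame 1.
the orange circle, the orange cross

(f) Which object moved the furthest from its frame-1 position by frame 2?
the green hexagon

(moved 2.0; next 1.3)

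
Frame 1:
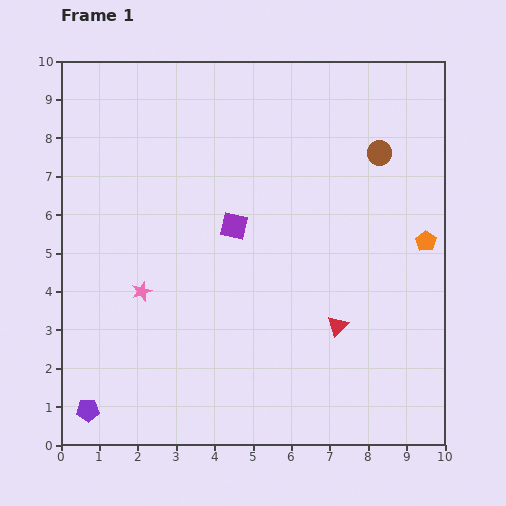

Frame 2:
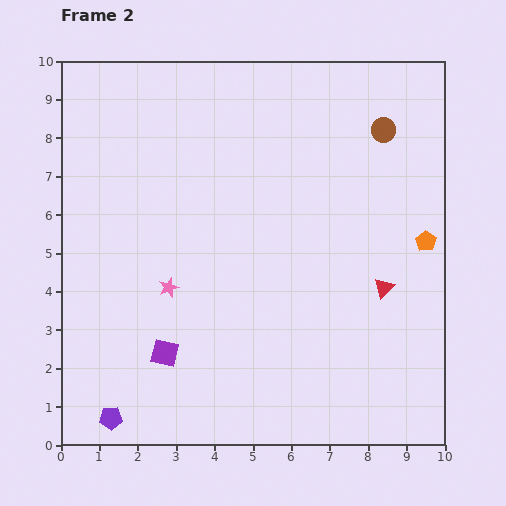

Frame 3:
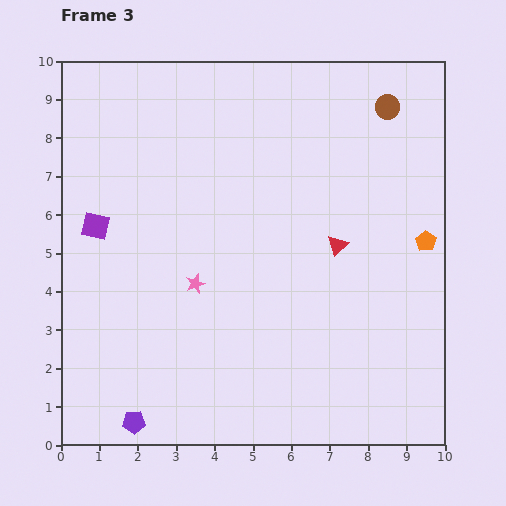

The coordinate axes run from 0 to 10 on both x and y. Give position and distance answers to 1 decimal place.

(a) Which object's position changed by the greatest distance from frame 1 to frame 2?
the purple square

(moved 3.8; next 1.6)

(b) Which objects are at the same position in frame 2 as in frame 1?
the orange pentagon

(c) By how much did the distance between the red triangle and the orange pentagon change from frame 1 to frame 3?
-0.9

Distance in frame 1: 3.2. Distance in frame 3: 2.3.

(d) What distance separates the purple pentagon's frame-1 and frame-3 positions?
1.2

The purple pentagon moved from (0.7, 0.9) to (1.9, 0.6), a distance of √(1.2² + 0.3²) ≈ 1.2.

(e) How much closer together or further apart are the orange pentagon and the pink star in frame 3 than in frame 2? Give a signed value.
-0.7

Distance in frame 2: 6.8. Distance in frame 3: 6.1.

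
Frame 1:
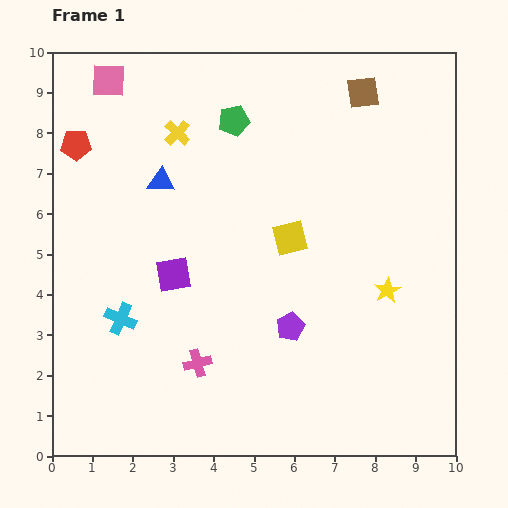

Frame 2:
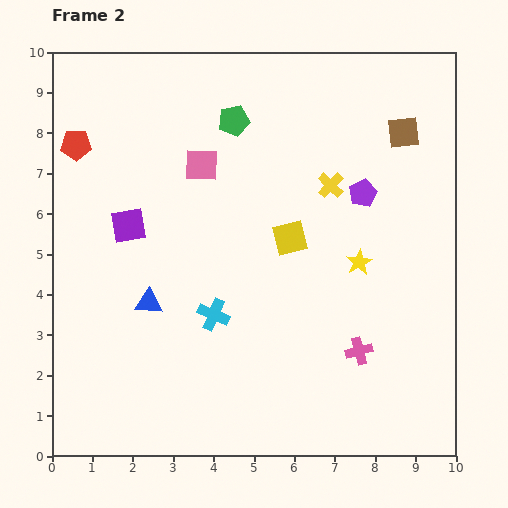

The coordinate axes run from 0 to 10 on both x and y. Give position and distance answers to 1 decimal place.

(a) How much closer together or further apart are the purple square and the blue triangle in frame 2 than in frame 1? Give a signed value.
-0.3

Distance in frame 1: 2.3. Distance in frame 2: 2.0.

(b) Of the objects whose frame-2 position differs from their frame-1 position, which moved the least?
the yellow star

(moved 1.0)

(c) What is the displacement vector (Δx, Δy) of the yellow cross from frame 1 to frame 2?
(3.8, -1.3)

The yellow cross was at (3.1, 8.0) in frame 1 and (6.9, 6.7) in frame 2.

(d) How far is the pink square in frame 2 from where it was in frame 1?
3.1

The pink square moved from (1.4, 9.3) to (3.7, 7.2), a distance of √(2.3² + 2.1²) ≈ 3.1.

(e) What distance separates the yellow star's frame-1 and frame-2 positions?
1.0

The yellow star moved from (8.3, 4.1) to (7.6, 4.8), a distance of √(0.7² + 0.7²) ≈ 1.0.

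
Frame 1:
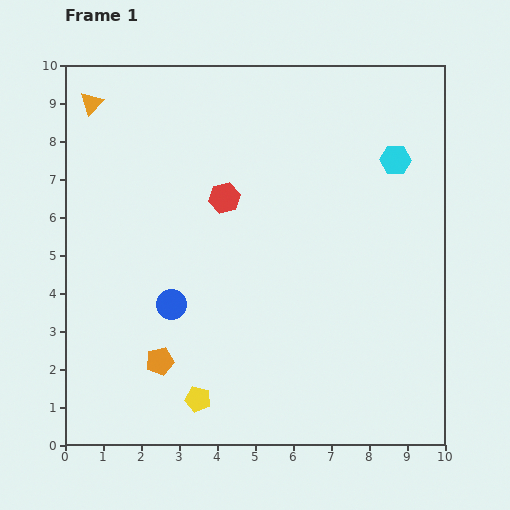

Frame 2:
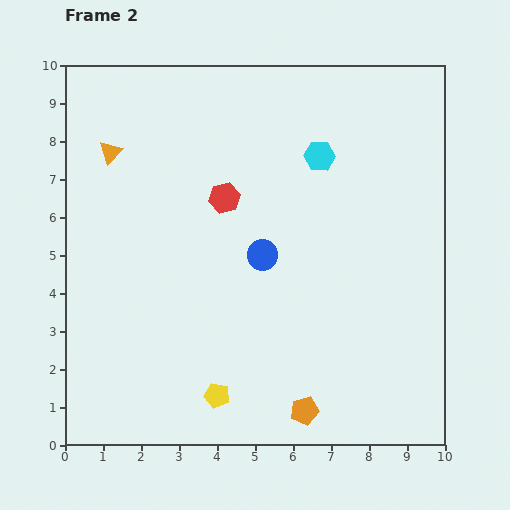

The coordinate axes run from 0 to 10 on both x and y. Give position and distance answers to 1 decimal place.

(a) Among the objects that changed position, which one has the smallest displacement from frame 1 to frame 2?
the yellow pentagon

(moved 0.5)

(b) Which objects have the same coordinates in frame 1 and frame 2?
the red hexagon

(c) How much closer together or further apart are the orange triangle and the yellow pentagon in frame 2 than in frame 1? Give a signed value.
-1.3

Distance in frame 1: 8.3. Distance in frame 2: 7.0.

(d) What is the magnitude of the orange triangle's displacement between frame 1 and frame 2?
1.4

The orange triangle moved from (0.7, 9.0) to (1.2, 7.7), a distance of √(0.5² + 1.3²) ≈ 1.4.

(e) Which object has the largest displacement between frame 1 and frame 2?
the orange pentagon

(moved 4.0; next 2.7)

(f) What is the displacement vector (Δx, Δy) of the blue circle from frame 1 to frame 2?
(2.4, 1.3)

The blue circle was at (2.8, 3.7) in frame 1 and (5.2, 5.0) in frame 2.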